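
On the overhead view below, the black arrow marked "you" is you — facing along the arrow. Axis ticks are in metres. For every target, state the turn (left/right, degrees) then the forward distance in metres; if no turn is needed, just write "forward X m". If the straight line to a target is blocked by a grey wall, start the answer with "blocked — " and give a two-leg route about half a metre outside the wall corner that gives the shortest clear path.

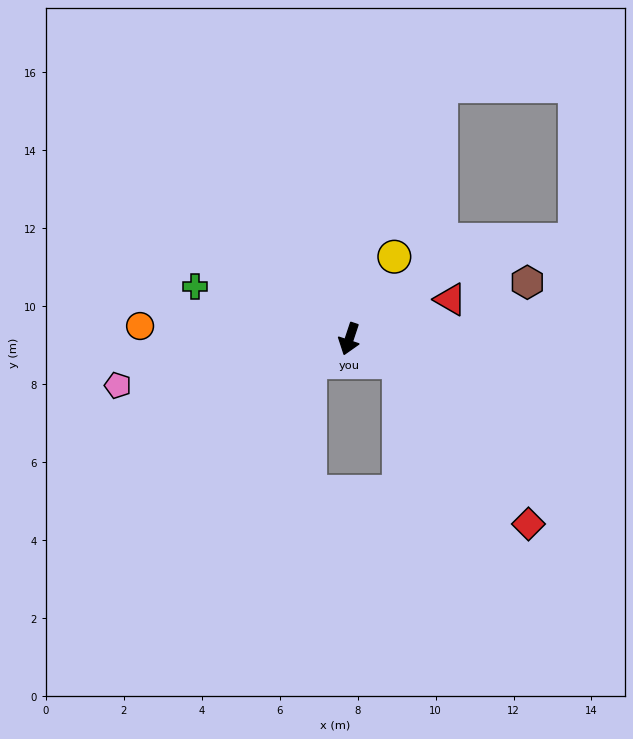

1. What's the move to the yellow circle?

turn left 170°, forward 2.4 m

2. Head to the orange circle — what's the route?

turn right 75°, forward 5.4 m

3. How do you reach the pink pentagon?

turn right 60°, forward 6.1 m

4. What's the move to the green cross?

turn right 90°, forward 4.2 m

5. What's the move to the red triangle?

turn left 130°, forward 2.8 m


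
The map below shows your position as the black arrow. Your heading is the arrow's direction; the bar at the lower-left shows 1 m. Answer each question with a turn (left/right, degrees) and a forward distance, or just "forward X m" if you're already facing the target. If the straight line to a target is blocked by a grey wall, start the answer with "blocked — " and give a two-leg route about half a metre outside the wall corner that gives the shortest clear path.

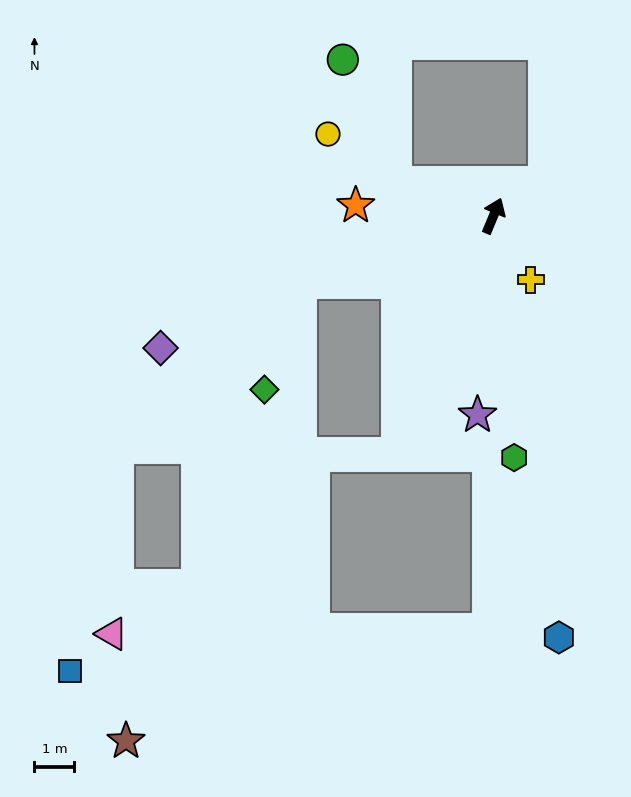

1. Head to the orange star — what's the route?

turn left 108°, forward 3.5 m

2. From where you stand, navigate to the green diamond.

blocked — turn left 132°, forward 5.1 m, then turn left 52°, forward 2.8 m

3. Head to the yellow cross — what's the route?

turn right 127°, forward 1.9 m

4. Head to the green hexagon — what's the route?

turn right 152°, forward 6.1 m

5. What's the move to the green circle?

blocked — turn left 94°, forward 2.6 m, then turn right 48°, forward 3.4 m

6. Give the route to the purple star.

turn right 162°, forward 5.0 m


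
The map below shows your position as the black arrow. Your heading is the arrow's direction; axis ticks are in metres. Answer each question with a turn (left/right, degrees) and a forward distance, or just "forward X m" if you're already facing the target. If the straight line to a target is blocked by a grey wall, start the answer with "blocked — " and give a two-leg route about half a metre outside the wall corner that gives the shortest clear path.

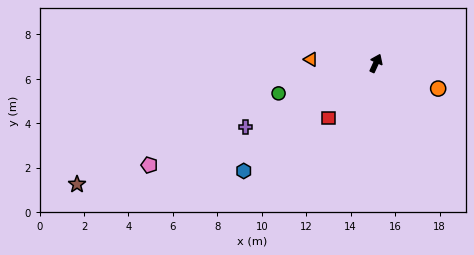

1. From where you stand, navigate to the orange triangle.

turn left 111°, forward 2.9 m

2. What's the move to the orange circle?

turn right 88°, forward 3.0 m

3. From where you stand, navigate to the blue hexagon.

turn left 154°, forward 7.7 m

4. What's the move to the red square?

turn left 164°, forward 3.3 m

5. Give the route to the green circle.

turn left 132°, forward 4.6 m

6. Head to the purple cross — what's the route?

turn left 141°, forward 6.5 m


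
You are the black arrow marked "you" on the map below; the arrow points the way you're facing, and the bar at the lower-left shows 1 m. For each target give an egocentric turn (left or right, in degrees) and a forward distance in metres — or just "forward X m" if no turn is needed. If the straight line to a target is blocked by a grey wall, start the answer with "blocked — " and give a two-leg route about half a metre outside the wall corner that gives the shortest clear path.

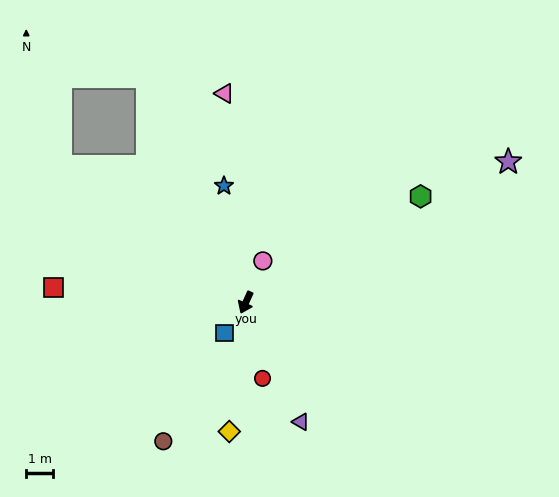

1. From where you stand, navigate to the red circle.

turn left 37°, forward 2.9 m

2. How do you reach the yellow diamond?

turn left 17°, forward 4.8 m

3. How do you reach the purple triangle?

turn left 49°, forward 4.8 m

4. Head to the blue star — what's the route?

turn right 145°, forward 4.4 m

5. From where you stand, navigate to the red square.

turn right 70°, forward 7.1 m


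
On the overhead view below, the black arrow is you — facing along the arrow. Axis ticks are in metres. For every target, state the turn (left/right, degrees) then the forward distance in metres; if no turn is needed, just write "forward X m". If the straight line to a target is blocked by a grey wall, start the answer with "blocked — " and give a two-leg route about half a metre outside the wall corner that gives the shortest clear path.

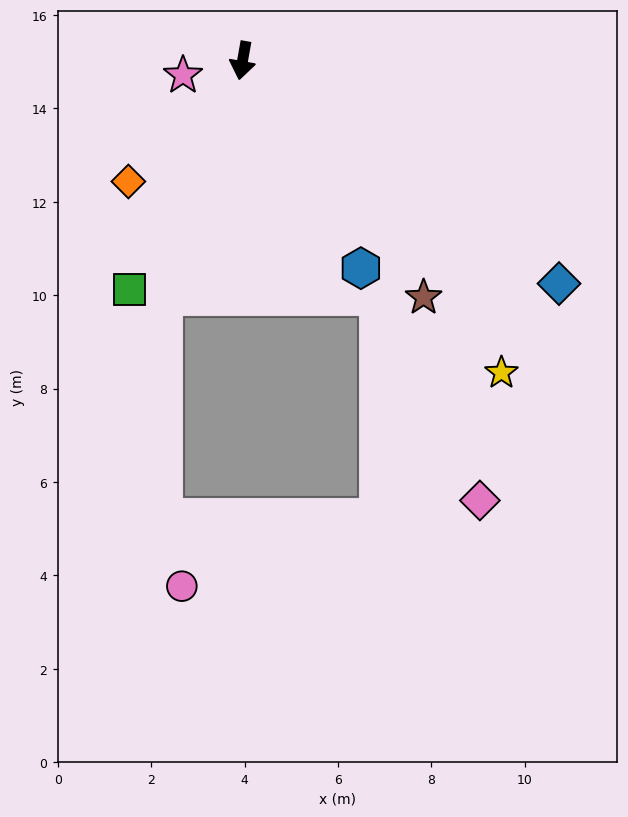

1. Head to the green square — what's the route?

turn right 16°, forward 5.5 m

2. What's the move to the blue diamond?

turn left 65°, forward 8.3 m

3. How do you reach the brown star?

turn left 47°, forward 6.4 m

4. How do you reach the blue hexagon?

turn left 40°, forward 5.1 m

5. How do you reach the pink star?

turn right 66°, forward 1.3 m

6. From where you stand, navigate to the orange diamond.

turn right 33°, forward 3.6 m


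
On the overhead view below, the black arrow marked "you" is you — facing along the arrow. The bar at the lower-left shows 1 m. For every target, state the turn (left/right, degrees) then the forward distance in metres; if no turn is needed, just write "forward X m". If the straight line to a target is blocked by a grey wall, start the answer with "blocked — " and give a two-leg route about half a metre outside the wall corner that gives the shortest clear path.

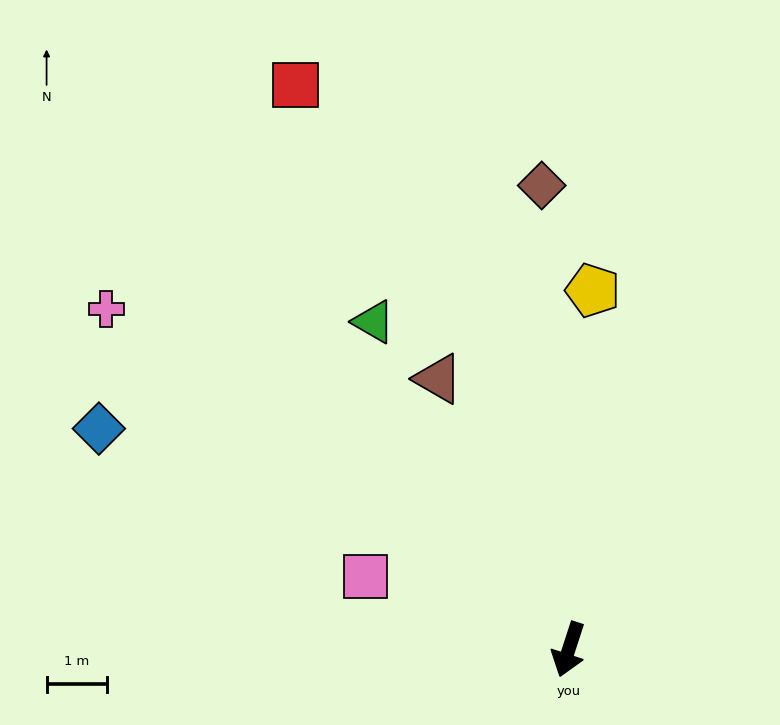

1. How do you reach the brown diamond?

turn right 159°, forward 7.7 m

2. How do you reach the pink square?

turn right 92°, forward 3.6 m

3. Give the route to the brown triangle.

turn right 136°, forward 5.0 m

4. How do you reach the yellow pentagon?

turn right 166°, forward 6.0 m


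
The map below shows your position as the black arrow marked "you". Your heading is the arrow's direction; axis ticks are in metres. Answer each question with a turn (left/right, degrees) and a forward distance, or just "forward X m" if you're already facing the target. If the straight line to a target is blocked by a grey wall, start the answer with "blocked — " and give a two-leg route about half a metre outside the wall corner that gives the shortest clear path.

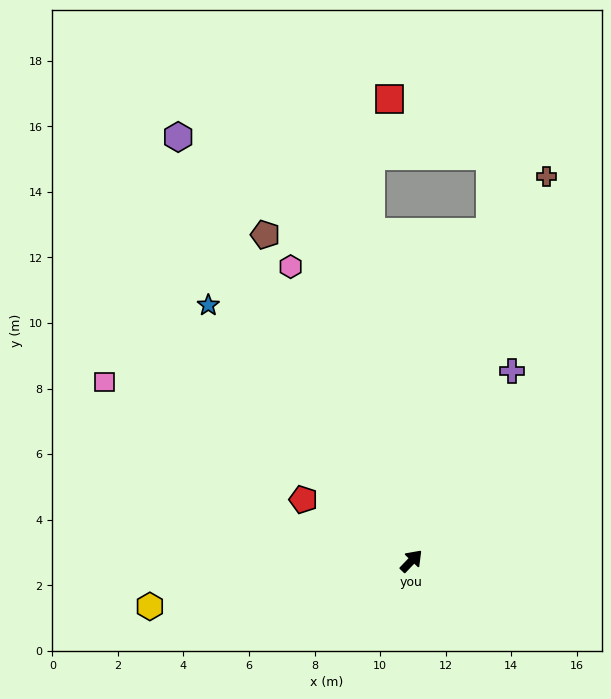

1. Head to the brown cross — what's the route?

turn left 24°, forward 12.4 m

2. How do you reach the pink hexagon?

turn left 66°, forward 9.7 m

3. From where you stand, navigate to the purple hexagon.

turn left 72°, forward 14.8 m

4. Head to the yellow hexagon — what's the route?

turn left 144°, forward 8.1 m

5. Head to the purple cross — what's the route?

turn left 16°, forward 6.6 m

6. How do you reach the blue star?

turn left 82°, forward 10.0 m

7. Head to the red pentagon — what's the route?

turn left 104°, forward 3.8 m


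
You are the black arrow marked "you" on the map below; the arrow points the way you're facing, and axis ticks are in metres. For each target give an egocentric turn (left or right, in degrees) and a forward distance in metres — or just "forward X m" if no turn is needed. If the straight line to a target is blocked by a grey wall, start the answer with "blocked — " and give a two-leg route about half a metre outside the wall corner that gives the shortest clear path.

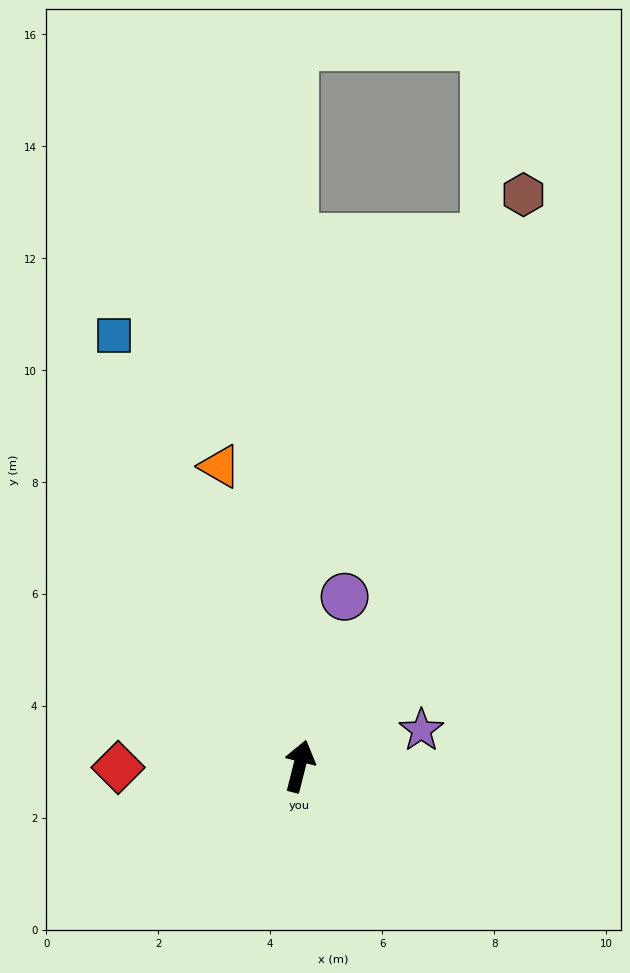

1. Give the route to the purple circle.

forward 3.1 m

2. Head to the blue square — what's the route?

turn left 37°, forward 8.4 m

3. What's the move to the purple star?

turn right 59°, forward 2.3 m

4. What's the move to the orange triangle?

turn left 29°, forward 5.5 m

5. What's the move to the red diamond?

turn left 105°, forward 3.2 m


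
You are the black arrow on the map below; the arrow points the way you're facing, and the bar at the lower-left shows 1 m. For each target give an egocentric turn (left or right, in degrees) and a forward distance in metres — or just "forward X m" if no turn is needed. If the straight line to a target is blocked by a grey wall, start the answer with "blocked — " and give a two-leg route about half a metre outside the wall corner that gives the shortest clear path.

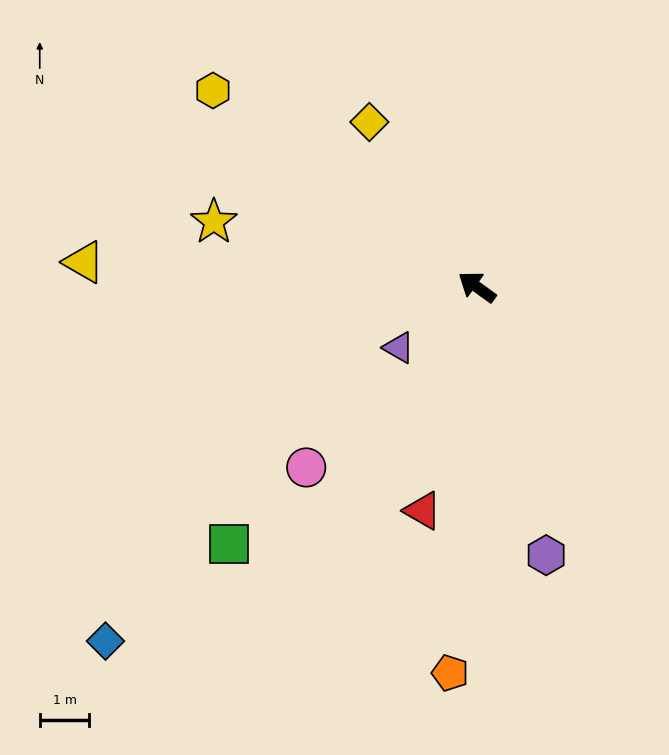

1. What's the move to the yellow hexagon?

forward 6.6 m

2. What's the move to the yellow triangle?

turn left 32°, forward 8.0 m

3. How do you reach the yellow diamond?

turn right 21°, forward 4.0 m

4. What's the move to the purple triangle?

turn left 74°, forward 2.0 m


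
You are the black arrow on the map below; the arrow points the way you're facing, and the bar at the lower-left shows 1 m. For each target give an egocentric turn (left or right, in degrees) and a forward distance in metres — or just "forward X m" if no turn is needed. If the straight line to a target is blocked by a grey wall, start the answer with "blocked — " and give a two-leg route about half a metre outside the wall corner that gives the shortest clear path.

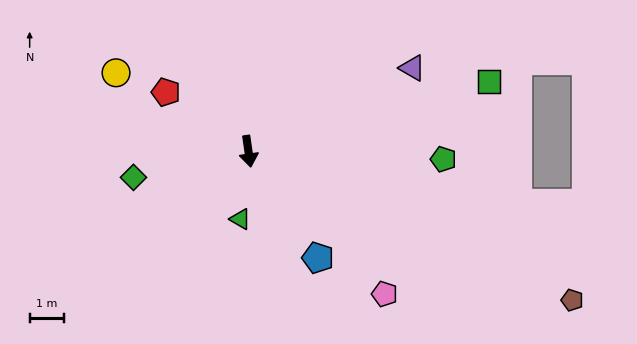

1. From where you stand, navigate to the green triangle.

turn right 15°, forward 2.0 m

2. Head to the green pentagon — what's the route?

turn left 79°, forward 5.6 m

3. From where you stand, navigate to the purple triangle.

turn left 109°, forward 5.3 m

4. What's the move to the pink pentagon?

turn left 35°, forward 5.7 m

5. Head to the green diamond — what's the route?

turn right 86°, forward 3.4 m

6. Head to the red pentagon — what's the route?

turn right 134°, forward 2.9 m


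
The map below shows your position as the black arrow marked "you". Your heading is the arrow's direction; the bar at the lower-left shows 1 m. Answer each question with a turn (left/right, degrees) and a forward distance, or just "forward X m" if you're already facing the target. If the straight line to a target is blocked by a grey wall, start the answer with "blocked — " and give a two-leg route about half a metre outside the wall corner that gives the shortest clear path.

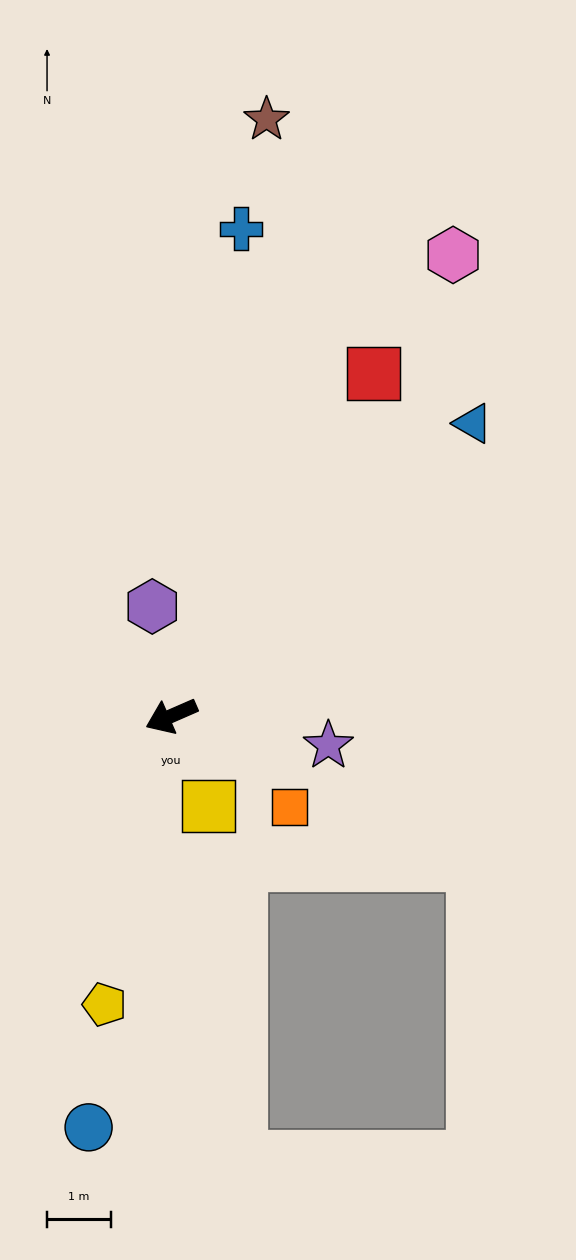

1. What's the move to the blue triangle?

turn right 159°, forward 6.6 m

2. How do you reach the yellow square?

turn left 89°, forward 1.5 m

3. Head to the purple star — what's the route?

turn left 146°, forward 2.5 m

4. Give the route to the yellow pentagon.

turn left 53°, forward 4.7 m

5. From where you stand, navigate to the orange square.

turn left 119°, forward 2.3 m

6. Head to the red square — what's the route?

turn right 144°, forward 6.3 m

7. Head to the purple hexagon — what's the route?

turn right 104°, forward 1.7 m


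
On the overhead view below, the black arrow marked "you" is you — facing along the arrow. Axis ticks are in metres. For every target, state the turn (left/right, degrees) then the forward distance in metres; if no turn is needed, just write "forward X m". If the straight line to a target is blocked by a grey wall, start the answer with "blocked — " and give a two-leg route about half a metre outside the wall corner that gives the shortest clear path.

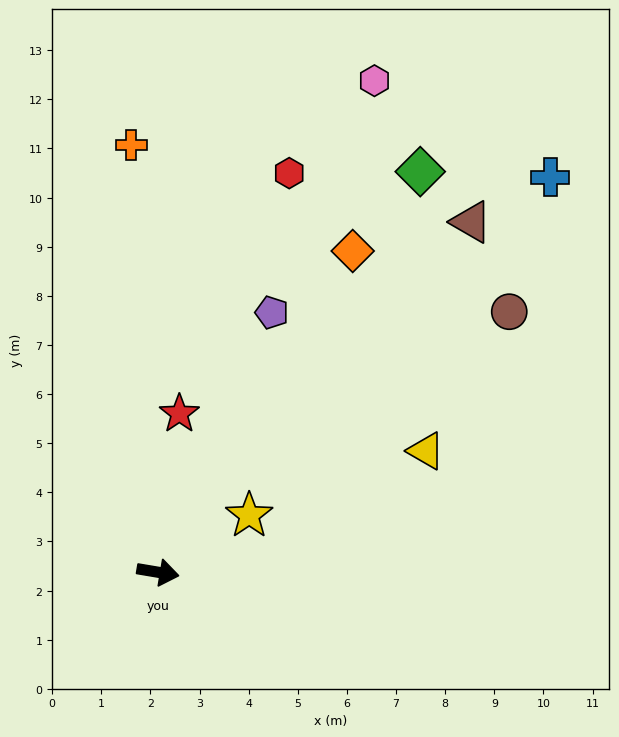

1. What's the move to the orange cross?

turn left 103°, forward 8.7 m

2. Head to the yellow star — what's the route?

turn left 41°, forward 2.2 m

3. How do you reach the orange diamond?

turn left 68°, forward 7.6 m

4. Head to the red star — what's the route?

turn left 92°, forward 3.3 m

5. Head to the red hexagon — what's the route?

turn left 81°, forward 8.6 m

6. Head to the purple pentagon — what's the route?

turn left 76°, forward 5.8 m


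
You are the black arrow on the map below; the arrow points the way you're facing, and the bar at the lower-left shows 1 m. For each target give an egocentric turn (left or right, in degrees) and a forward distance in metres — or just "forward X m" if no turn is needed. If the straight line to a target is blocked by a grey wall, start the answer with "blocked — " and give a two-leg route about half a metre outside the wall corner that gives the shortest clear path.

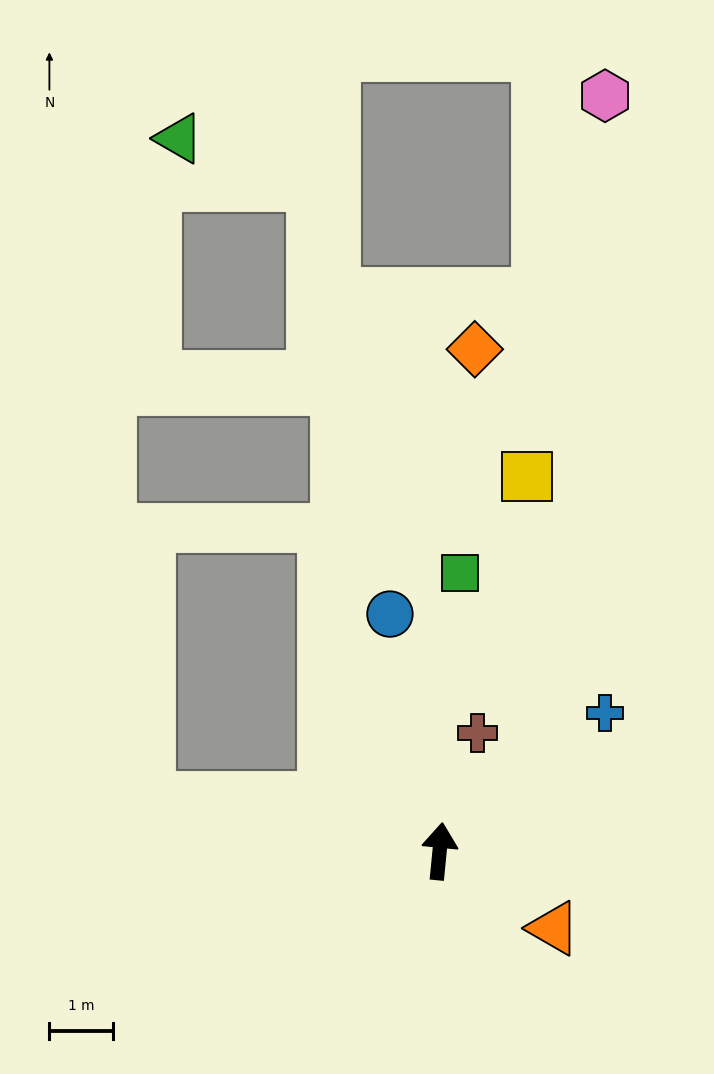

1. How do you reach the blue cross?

turn right 45°, forward 3.4 m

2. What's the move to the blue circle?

turn left 17°, forward 3.8 m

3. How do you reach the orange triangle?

turn right 119°, forward 2.1 m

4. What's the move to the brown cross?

turn right 12°, forward 1.9 m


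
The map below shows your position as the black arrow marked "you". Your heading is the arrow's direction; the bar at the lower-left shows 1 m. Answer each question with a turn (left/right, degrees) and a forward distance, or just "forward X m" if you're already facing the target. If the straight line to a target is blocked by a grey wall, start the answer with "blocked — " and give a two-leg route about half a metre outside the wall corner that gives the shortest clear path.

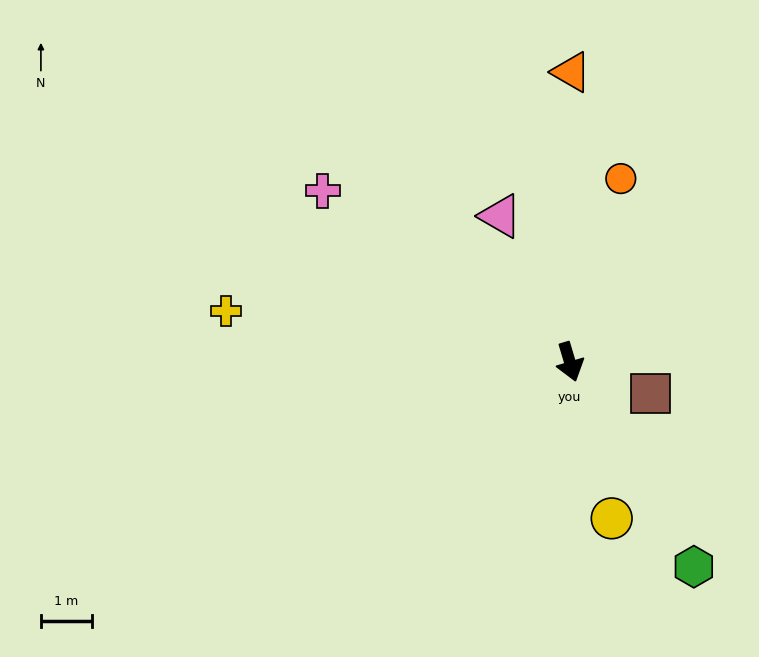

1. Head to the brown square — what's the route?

turn left 52°, forward 1.7 m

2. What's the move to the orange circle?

turn left 148°, forward 3.7 m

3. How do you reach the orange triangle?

turn left 163°, forward 5.6 m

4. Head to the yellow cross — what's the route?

turn right 115°, forward 6.8 m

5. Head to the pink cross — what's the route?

turn right 141°, forward 5.9 m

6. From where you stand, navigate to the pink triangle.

turn right 171°, forward 3.1 m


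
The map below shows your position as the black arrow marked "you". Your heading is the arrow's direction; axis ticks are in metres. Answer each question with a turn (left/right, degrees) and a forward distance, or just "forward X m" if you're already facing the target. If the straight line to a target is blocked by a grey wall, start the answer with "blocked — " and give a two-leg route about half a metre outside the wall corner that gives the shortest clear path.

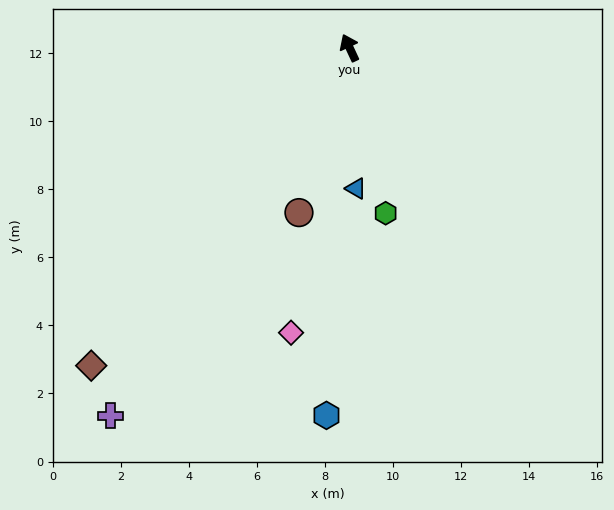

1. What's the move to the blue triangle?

turn left 158°, forward 4.1 m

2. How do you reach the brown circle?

turn left 138°, forward 5.1 m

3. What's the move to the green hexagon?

turn left 167°, forward 5.0 m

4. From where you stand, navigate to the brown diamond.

turn left 116°, forward 12.0 m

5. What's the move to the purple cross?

turn left 122°, forward 12.9 m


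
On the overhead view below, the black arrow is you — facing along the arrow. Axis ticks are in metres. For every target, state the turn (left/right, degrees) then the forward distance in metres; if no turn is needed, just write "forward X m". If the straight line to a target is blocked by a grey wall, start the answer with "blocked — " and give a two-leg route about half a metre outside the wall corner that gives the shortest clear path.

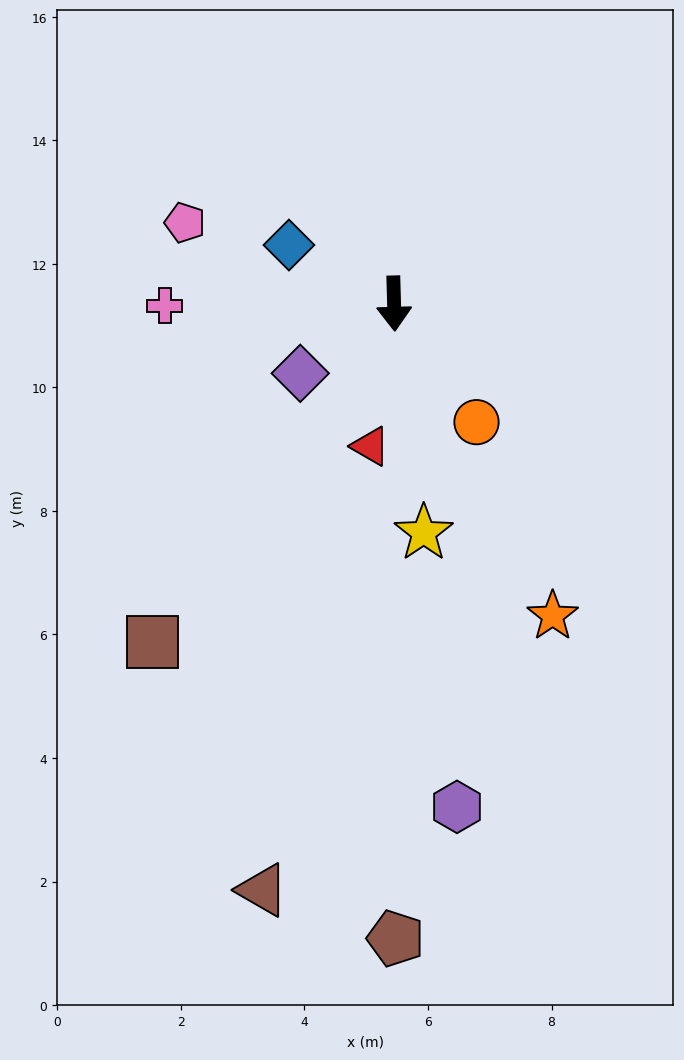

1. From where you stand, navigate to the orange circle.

turn left 33°, forward 2.3 m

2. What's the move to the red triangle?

turn right 11°, forward 2.3 m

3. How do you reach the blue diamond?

turn right 121°, forward 1.9 m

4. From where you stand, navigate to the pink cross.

turn right 91°, forward 3.7 m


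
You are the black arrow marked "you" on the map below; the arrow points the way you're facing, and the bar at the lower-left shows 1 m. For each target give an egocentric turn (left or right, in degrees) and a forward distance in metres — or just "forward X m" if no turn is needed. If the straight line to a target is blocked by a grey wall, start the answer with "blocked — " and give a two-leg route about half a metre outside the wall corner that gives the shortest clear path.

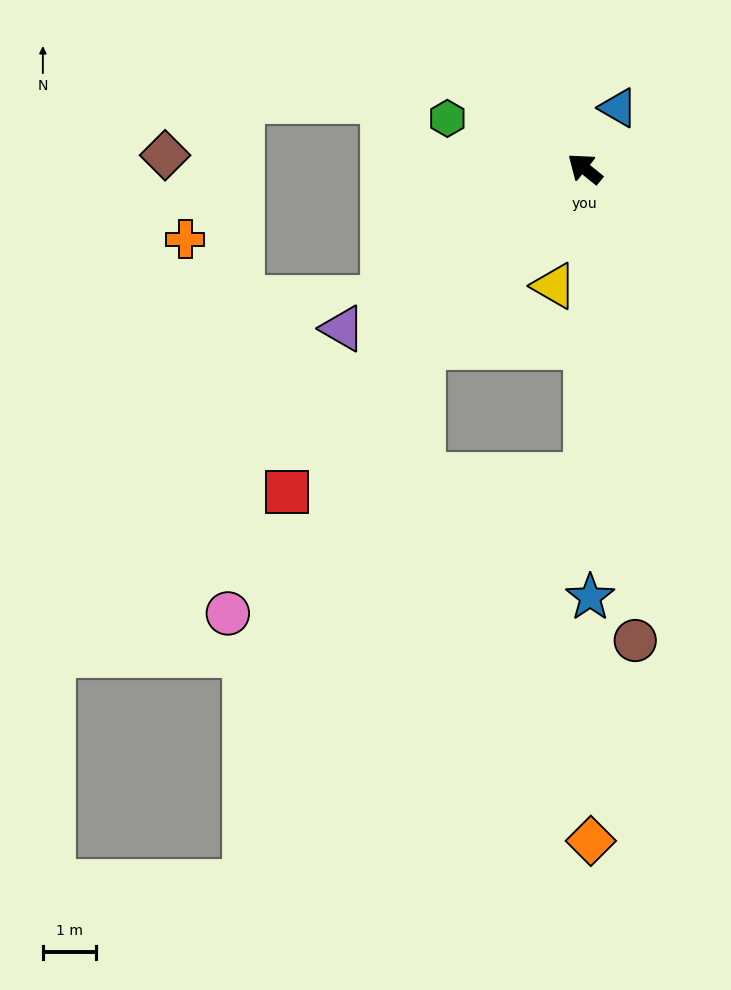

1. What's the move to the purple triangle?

turn left 72°, forward 5.5 m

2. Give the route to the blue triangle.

turn right 80°, forward 1.3 m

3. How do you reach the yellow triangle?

turn left 114°, forward 2.3 m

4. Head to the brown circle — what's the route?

turn left 135°, forward 9.0 m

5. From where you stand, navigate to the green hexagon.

turn left 19°, forward 2.8 m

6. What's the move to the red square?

turn left 86°, forward 8.3 m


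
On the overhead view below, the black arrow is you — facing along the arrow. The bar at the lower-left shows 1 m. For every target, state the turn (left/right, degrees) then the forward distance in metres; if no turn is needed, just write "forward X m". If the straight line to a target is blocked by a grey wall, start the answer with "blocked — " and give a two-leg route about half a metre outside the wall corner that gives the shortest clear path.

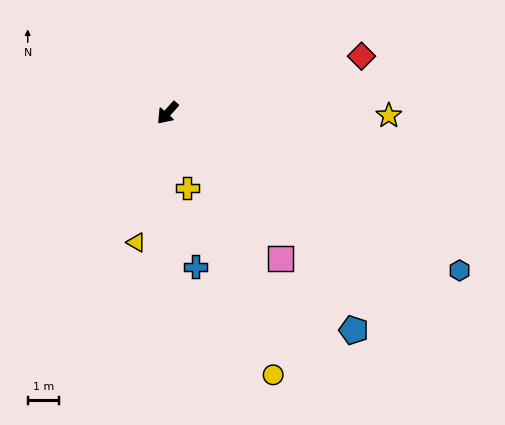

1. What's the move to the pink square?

turn left 80°, forward 5.9 m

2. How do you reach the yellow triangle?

turn left 28°, forward 4.2 m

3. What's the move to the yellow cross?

turn left 57°, forward 2.5 m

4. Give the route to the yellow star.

turn left 131°, forward 7.0 m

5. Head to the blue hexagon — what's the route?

turn left 103°, forward 10.5 m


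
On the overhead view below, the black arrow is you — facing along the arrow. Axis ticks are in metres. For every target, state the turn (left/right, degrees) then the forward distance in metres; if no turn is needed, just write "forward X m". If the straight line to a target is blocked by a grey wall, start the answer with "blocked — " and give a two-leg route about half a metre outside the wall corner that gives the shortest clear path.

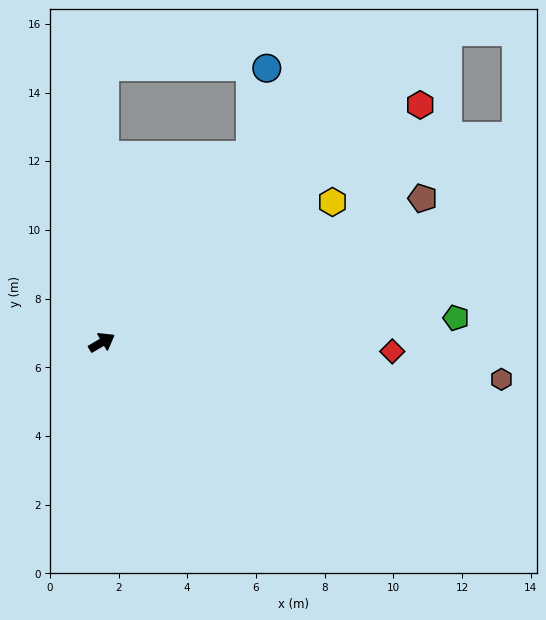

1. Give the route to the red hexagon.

turn left 6°, forward 11.6 m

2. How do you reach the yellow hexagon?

forward 7.9 m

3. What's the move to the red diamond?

turn right 32°, forward 8.5 m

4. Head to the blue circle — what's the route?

blocked — turn left 21°, forward 6.9 m, then turn left 28°, forward 2.6 m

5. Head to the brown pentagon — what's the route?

turn right 6°, forward 10.2 m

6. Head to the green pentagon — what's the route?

turn right 26°, forward 10.3 m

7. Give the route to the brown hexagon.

turn right 36°, forward 11.7 m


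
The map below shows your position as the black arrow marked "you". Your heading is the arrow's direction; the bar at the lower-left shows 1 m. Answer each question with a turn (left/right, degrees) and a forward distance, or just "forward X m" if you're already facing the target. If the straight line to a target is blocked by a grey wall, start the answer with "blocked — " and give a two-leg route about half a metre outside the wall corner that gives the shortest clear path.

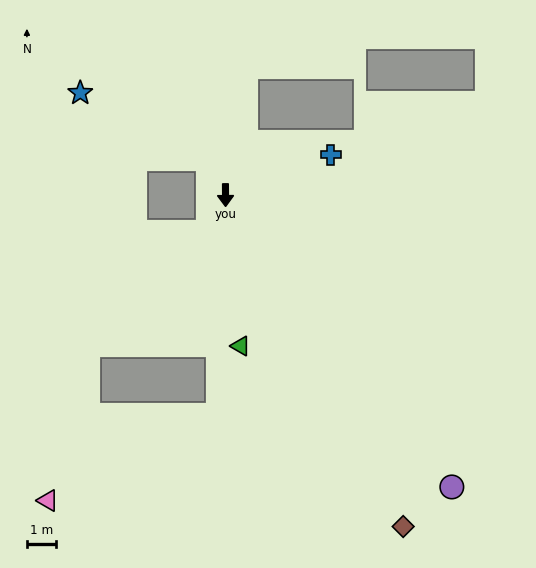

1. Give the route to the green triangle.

turn left 5°, forward 5.2 m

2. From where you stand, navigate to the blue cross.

turn left 111°, forward 3.9 m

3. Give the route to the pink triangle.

blocked — turn right 2°, forward 7.6 m, then turn right 62°, forward 6.6 m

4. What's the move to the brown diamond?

turn left 28°, forward 13.0 m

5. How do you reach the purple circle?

turn left 37°, forward 12.8 m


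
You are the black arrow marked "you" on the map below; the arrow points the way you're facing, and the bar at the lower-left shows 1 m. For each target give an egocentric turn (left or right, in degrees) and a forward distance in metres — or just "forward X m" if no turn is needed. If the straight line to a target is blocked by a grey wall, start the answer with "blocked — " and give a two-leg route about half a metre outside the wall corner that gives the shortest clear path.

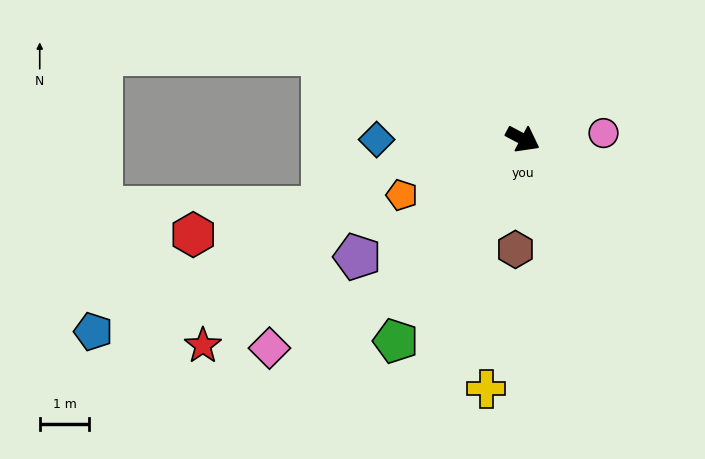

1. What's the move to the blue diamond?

turn right 152°, forward 2.9 m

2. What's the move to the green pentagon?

turn right 94°, forward 4.8 m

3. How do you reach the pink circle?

turn left 32°, forward 1.6 m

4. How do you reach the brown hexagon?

turn right 66°, forward 2.2 m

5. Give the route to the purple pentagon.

turn right 117°, forward 4.1 m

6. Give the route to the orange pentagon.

turn right 127°, forward 2.7 m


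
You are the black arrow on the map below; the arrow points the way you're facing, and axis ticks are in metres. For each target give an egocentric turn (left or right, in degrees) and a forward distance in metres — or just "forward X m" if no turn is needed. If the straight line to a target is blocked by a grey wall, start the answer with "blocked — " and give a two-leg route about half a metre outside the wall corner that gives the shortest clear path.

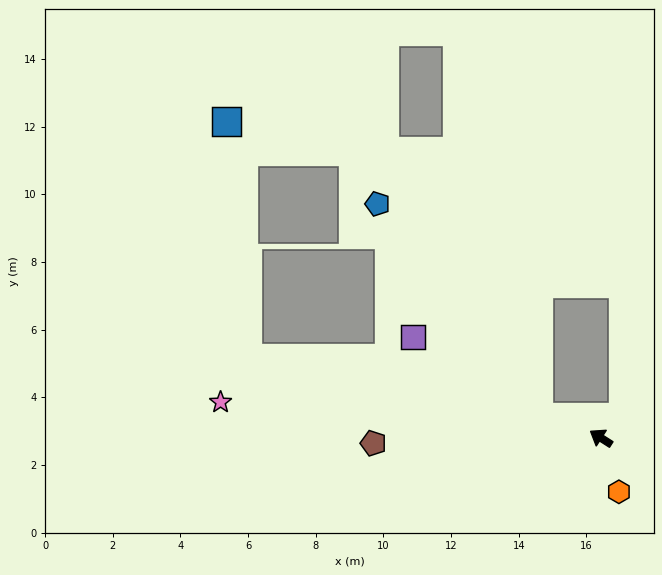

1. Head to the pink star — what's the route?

turn left 27°, forward 11.3 m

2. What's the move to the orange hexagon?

turn left 141°, forward 1.7 m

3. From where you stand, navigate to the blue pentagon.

blocked — turn left 14°, forward 1.9 m, then turn right 34°, forward 7.9 m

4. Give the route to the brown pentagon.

turn left 34°, forward 6.7 m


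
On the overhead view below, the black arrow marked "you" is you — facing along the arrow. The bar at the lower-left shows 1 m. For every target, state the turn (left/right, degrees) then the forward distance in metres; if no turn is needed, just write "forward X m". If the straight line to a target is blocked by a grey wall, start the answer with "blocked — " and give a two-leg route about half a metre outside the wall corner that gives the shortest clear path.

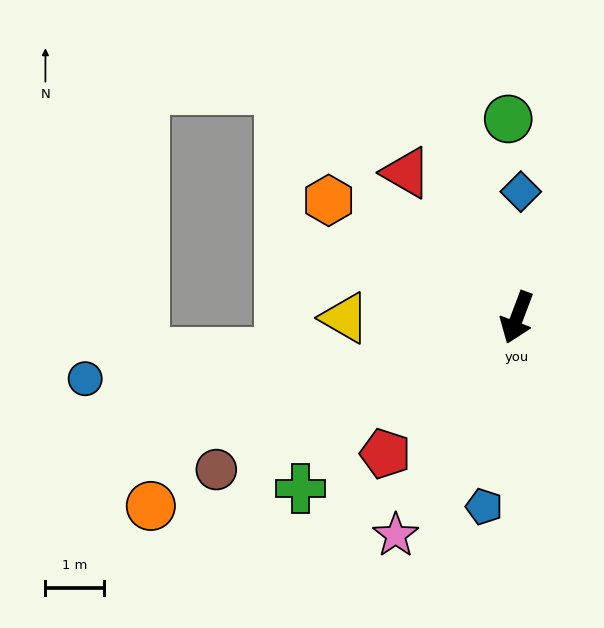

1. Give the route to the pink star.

turn right 8°, forward 4.3 m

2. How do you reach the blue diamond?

turn right 161°, forward 2.2 m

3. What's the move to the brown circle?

turn right 42°, forward 5.8 m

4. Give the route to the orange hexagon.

turn right 101°, forward 3.8 m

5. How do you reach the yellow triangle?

turn right 69°, forward 3.0 m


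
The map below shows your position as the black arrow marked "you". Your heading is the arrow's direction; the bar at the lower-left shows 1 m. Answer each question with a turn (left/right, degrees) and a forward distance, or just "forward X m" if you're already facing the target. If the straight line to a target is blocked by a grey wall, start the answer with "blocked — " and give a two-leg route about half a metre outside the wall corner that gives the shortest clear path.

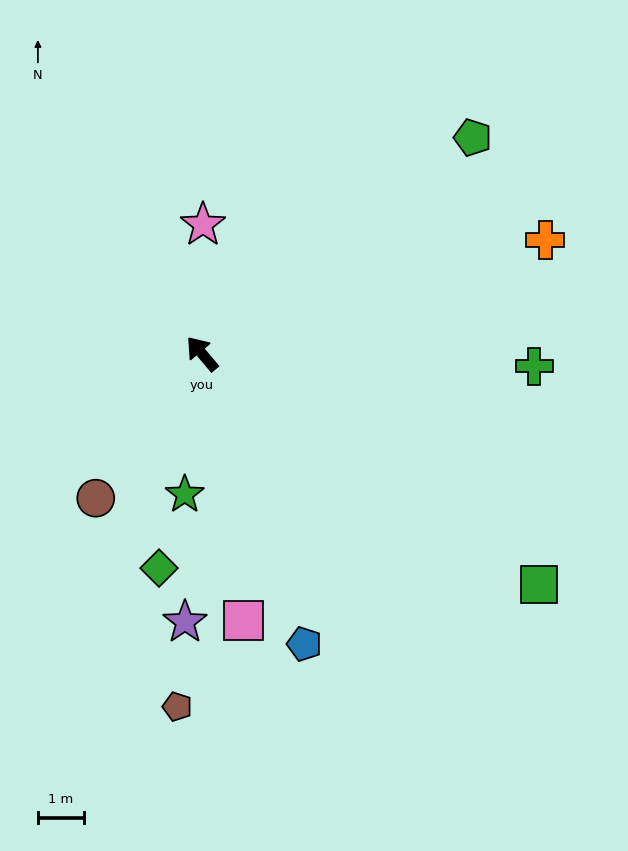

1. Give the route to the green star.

turn left 133°, forward 3.1 m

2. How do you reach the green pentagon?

turn right 92°, forward 7.6 m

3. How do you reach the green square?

turn right 165°, forward 8.9 m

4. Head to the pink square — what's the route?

turn left 149°, forward 5.9 m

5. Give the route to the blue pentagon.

turn left 159°, forward 6.7 m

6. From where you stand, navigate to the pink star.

turn right 41°, forward 2.8 m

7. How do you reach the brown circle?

turn left 103°, forward 3.9 m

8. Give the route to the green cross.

turn right 132°, forward 7.3 m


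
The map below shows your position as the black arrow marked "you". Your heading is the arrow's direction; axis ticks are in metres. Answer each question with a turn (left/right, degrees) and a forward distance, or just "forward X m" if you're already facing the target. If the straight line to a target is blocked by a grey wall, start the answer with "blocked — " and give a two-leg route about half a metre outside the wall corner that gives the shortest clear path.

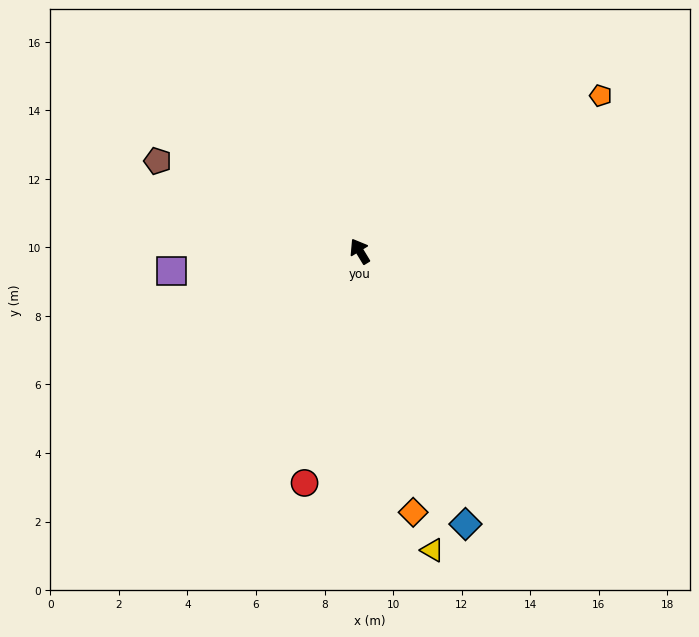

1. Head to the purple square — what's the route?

turn left 65°, forward 5.5 m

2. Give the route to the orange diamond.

turn left 160°, forward 7.8 m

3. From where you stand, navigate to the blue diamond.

turn left 170°, forward 8.5 m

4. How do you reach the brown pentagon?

turn left 35°, forward 6.5 m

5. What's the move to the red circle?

turn left 135°, forward 6.9 m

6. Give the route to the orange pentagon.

turn right 88°, forward 8.4 m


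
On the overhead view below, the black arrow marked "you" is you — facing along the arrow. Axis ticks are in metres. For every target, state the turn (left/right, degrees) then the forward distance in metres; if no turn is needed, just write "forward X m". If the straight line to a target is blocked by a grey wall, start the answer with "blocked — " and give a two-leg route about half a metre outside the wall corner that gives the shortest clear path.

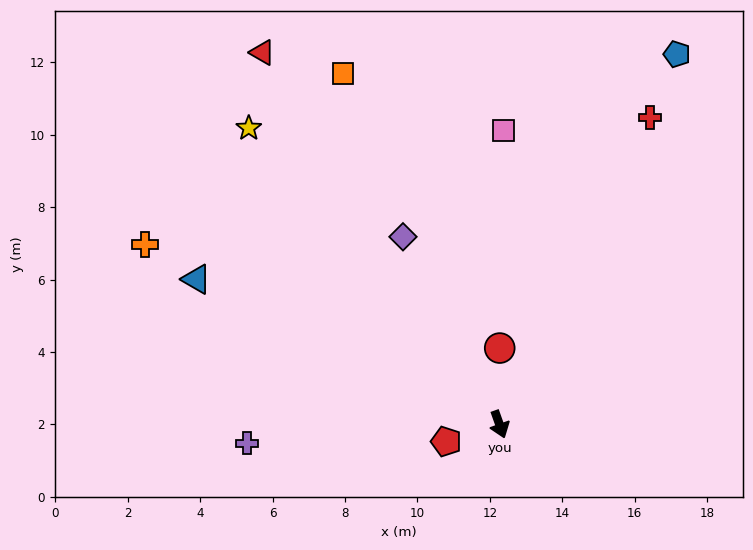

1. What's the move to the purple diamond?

turn right 172°, forward 5.8 m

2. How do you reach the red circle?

turn left 160°, forward 2.1 m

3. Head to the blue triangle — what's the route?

turn right 135°, forward 9.3 m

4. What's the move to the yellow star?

turn right 159°, forward 10.7 m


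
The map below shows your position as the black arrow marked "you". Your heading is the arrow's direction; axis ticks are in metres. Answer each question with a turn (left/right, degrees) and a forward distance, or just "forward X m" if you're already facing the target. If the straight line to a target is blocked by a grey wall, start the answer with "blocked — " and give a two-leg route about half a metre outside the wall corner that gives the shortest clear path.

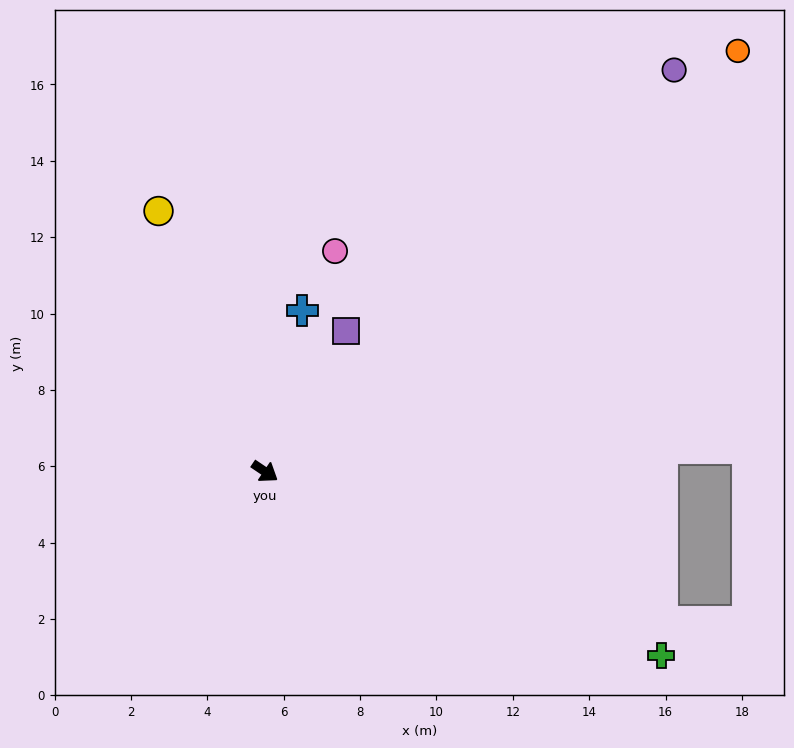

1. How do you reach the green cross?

turn left 9°, forward 11.4 m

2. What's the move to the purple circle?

turn left 78°, forward 15.0 m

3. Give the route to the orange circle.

turn left 76°, forward 16.6 m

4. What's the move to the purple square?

turn left 94°, forward 4.3 m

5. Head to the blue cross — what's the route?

turn left 111°, forward 4.3 m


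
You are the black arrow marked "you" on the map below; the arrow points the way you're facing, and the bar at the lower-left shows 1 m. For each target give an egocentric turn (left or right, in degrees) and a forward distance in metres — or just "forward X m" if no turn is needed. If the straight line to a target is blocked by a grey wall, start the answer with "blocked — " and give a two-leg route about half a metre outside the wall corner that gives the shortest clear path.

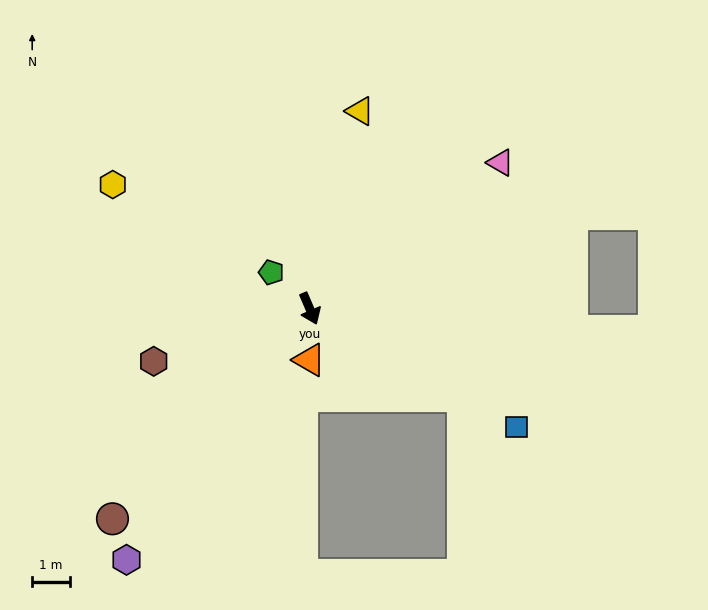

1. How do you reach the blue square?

turn left 37°, forward 6.3 m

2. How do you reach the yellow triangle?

turn left 143°, forward 5.4 m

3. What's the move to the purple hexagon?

turn right 59°, forward 8.3 m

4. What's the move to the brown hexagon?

turn right 95°, forward 4.4 m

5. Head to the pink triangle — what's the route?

turn left 104°, forward 6.4 m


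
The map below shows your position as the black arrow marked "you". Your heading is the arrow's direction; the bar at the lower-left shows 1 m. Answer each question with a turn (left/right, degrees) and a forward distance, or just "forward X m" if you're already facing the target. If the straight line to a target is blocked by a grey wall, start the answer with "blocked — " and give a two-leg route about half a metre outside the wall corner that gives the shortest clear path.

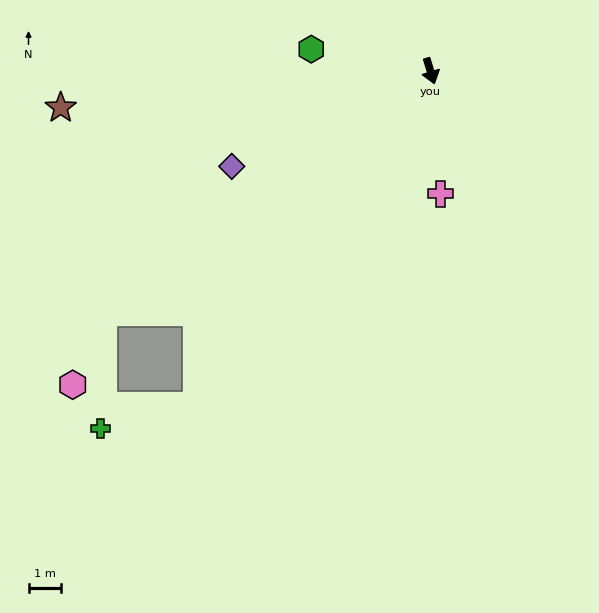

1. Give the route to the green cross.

blocked — turn right 52°, forward 12.6 m, then turn right 42°, forward 3.0 m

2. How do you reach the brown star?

turn right 102°, forward 11.5 m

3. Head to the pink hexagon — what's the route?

blocked — turn right 71°, forward 12.6 m, then turn left 31°, forward 2.4 m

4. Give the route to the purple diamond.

turn right 82°, forward 6.8 m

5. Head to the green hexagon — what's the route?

turn right 118°, forward 3.8 m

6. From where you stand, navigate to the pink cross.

turn right 13°, forward 3.8 m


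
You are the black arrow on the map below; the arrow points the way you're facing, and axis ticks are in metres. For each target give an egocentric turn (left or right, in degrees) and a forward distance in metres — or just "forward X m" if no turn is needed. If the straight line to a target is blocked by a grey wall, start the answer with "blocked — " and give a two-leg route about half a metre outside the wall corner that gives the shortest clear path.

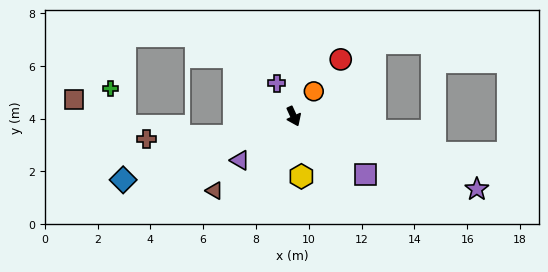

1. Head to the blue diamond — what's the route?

turn right 94°, forward 6.9 m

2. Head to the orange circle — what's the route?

turn left 117°, forward 1.2 m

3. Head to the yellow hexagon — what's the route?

turn right 17°, forward 2.3 m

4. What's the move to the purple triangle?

turn right 75°, forward 2.6 m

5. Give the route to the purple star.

turn left 44°, forward 7.5 m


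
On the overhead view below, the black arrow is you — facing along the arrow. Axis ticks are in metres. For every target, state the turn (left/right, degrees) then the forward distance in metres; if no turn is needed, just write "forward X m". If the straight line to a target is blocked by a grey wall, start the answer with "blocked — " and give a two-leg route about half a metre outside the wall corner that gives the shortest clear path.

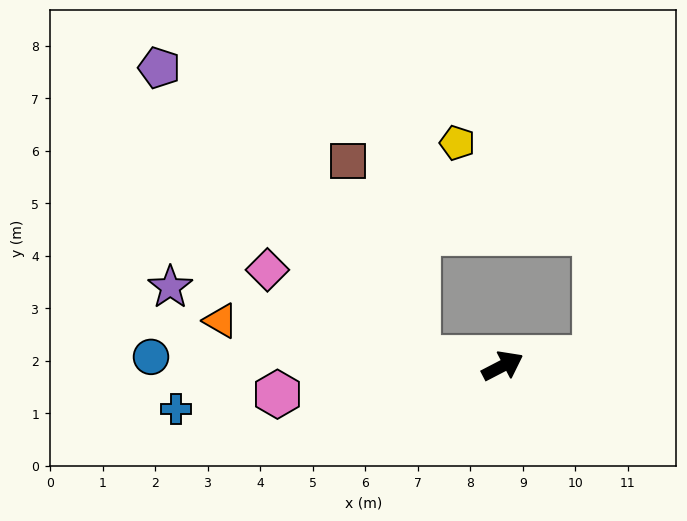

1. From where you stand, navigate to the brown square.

blocked — turn left 147°, forward 1.6 m, then turn right 65°, forward 4.0 m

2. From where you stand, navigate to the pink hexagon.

turn left 160°, forward 4.3 m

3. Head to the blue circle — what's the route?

turn left 151°, forward 6.7 m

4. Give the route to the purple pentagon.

blocked — turn left 147°, forward 1.6 m, then turn right 43°, forward 7.4 m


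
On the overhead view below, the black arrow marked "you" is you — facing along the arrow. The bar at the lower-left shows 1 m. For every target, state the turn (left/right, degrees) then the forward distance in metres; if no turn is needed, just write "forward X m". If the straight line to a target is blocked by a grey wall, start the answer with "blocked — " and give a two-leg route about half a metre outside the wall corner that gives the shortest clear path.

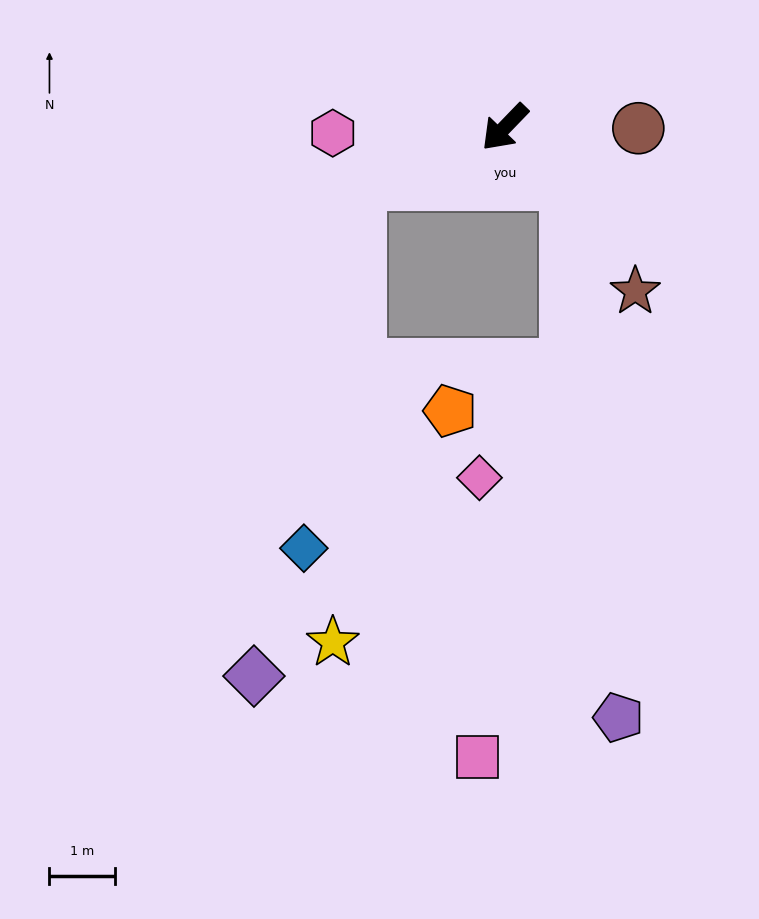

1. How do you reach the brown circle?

turn left 134°, forward 2.0 m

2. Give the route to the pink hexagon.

turn right 44°, forward 2.6 m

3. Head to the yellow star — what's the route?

blocked — turn right 25°, forward 2.4 m, then turn left 66°, forward 7.0 m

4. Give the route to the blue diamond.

blocked — turn right 25°, forward 2.4 m, then turn left 60°, forward 5.6 m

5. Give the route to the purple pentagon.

blocked — turn left 93°, forward 1.3 m, then turn right 44°, forward 8.2 m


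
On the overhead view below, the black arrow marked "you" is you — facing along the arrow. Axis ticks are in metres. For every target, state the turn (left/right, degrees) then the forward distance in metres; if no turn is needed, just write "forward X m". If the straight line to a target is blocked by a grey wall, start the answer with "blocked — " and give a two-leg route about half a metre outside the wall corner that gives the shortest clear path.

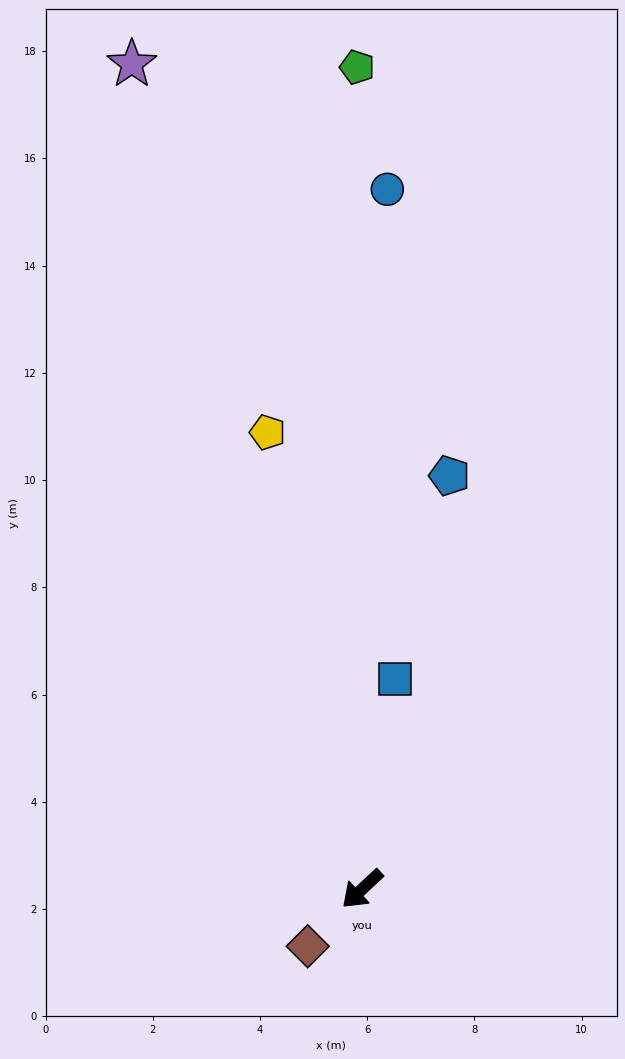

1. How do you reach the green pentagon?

turn right 133°, forward 15.3 m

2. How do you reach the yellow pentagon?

turn right 121°, forward 8.7 m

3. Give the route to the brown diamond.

turn left 3°, forward 1.5 m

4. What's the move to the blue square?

turn right 142°, forward 4.0 m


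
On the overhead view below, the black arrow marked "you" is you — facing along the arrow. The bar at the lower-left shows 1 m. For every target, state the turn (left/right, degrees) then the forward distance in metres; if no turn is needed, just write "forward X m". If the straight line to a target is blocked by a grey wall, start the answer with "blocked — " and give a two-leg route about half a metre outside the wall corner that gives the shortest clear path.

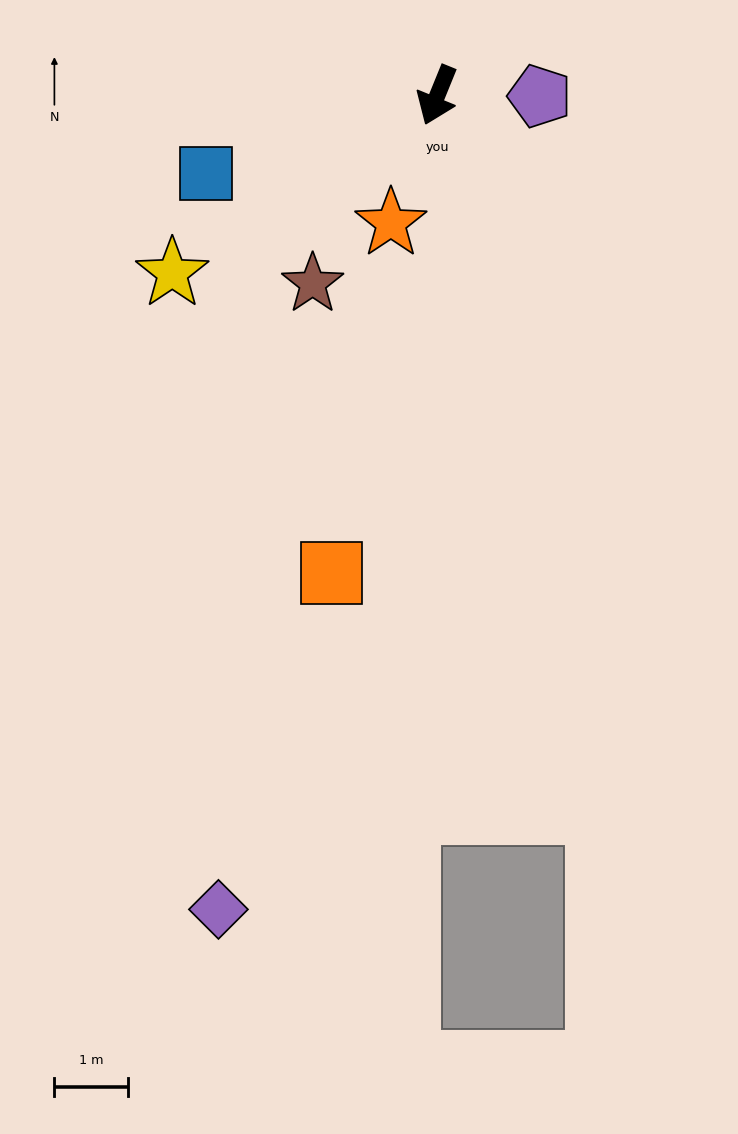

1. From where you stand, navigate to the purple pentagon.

turn left 112°, forward 1.4 m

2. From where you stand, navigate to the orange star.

turn left 2°, forward 1.8 m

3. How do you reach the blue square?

turn right 49°, forward 3.3 m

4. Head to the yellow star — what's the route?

turn right 34°, forward 4.3 m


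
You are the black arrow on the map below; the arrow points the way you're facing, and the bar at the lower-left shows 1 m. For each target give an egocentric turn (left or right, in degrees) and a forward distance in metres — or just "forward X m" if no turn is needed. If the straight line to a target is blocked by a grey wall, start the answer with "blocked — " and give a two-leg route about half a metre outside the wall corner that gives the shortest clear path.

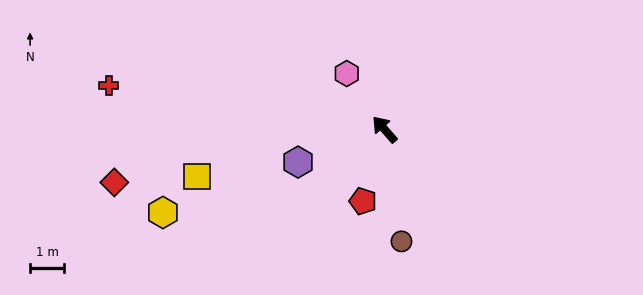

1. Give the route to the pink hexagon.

turn right 7°, forward 2.0 m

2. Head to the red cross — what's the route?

turn left 40°, forward 8.1 m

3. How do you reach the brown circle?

turn left 147°, forward 3.3 m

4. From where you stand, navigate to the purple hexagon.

turn left 69°, forward 2.7 m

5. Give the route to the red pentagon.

turn left 122°, forward 2.2 m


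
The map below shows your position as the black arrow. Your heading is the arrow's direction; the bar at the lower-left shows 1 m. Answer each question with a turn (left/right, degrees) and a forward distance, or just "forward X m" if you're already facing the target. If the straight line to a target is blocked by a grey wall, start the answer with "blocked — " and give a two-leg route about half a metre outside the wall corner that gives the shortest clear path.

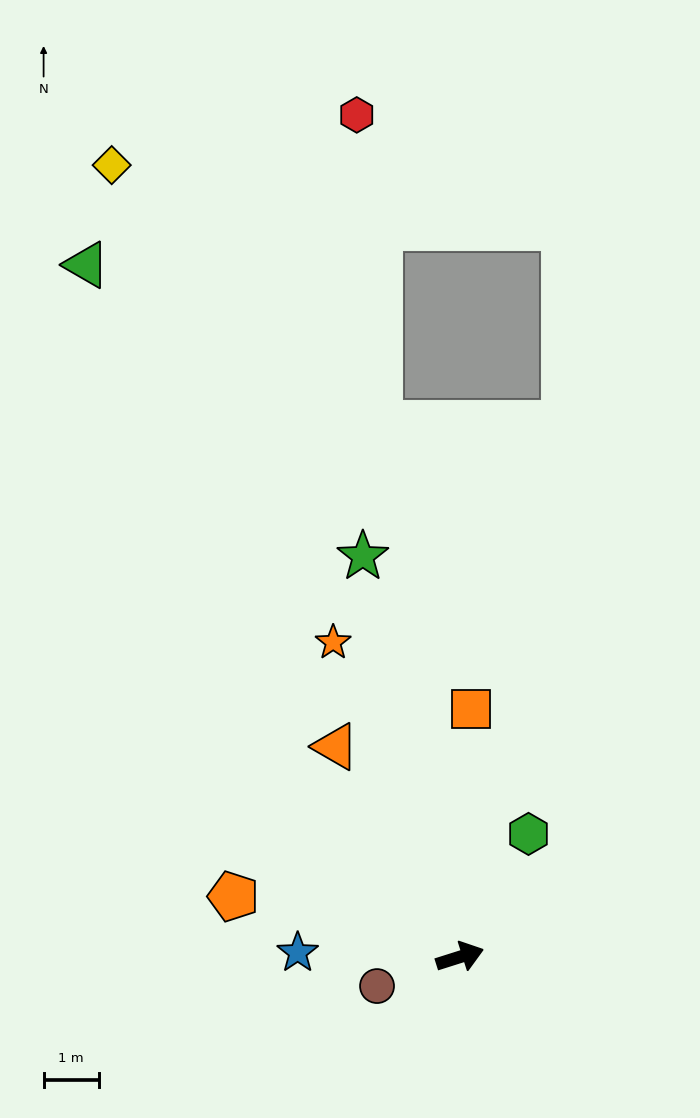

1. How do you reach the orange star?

turn left 94°, forward 6.2 m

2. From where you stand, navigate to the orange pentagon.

turn left 147°, forward 4.3 m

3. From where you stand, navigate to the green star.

turn left 86°, forward 7.5 m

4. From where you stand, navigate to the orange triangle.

turn left 103°, forward 4.4 m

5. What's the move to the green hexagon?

turn left 43°, forward 2.6 m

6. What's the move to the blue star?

turn left 161°, forward 2.9 m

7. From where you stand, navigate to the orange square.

turn left 70°, forward 4.5 m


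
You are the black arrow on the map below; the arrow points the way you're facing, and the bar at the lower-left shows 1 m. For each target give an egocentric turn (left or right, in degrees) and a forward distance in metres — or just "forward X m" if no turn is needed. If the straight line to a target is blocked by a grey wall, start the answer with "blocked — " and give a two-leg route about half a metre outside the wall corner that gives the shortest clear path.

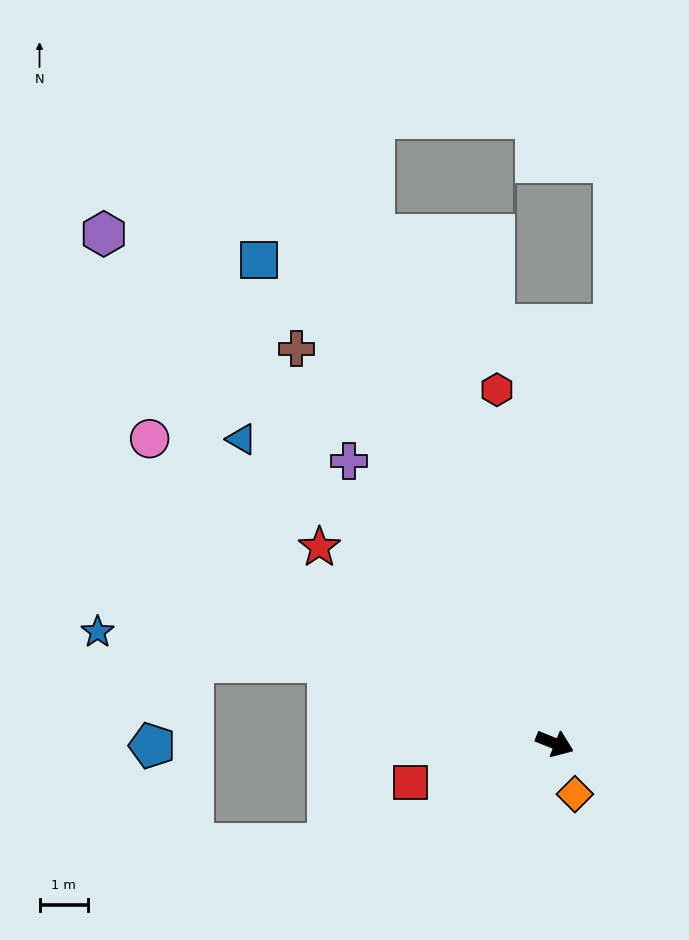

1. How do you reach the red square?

turn right 143°, forward 3.1 m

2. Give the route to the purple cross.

turn left 148°, forward 7.2 m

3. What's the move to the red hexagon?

turn left 121°, forward 7.4 m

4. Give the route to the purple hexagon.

turn left 153°, forward 14.0 m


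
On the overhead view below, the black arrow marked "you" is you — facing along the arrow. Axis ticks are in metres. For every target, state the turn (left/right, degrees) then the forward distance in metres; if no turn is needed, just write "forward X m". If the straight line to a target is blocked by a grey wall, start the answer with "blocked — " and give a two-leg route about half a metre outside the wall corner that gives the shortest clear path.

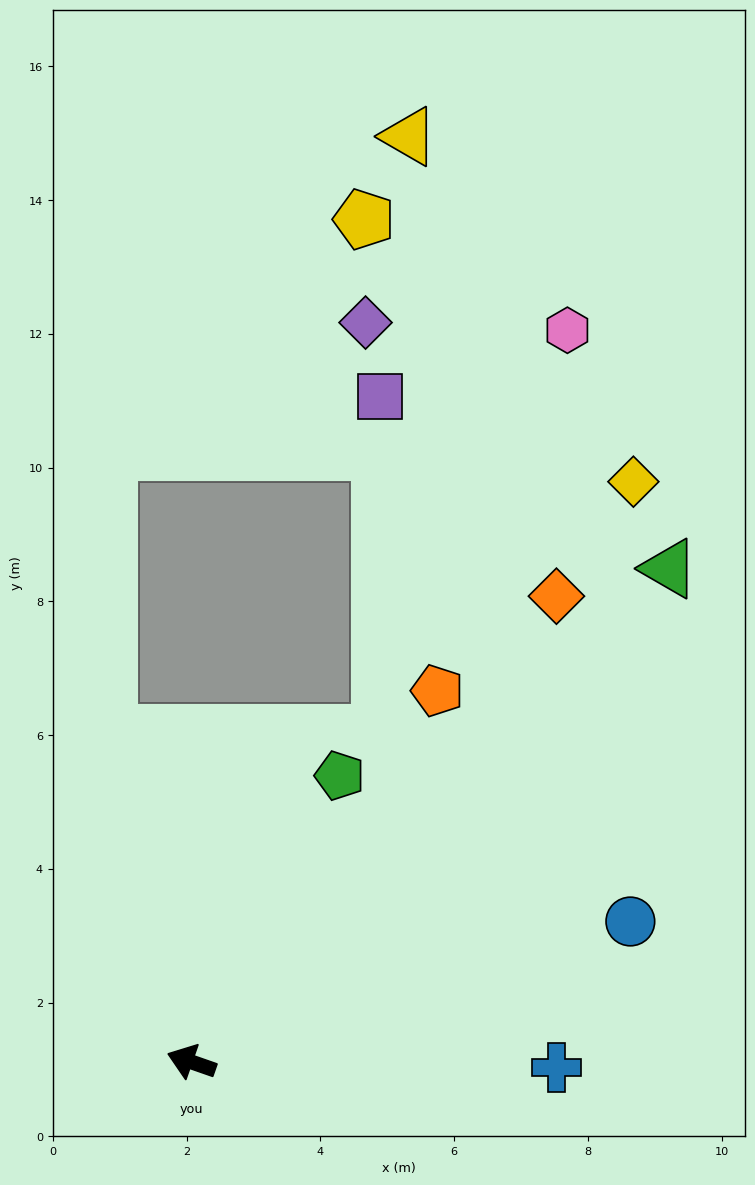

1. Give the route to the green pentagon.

turn right 98°, forward 4.8 m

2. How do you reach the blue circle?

turn right 143°, forward 6.9 m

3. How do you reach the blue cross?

turn right 162°, forward 5.5 m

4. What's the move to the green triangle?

turn right 115°, forward 10.3 m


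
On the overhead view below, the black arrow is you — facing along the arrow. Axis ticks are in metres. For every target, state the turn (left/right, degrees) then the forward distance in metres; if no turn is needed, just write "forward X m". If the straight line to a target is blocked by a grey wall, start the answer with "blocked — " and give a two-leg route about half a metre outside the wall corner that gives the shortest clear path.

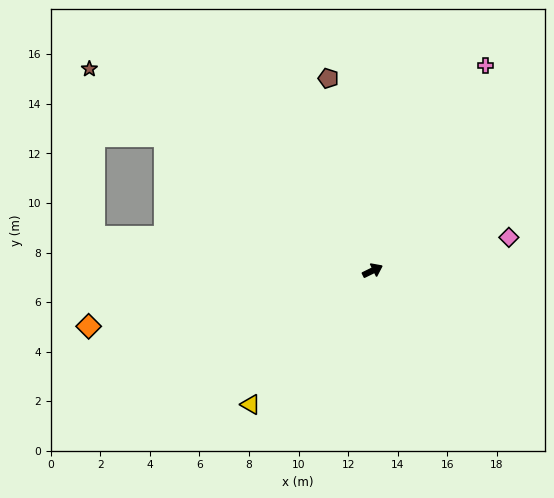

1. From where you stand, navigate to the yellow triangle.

turn right 159°, forward 7.3 m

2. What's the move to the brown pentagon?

turn left 77°, forward 8.0 m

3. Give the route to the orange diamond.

turn left 165°, forward 11.7 m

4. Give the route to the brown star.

turn left 118°, forward 14.0 m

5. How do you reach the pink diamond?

turn right 12°, forward 5.7 m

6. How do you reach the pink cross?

turn left 35°, forward 9.4 m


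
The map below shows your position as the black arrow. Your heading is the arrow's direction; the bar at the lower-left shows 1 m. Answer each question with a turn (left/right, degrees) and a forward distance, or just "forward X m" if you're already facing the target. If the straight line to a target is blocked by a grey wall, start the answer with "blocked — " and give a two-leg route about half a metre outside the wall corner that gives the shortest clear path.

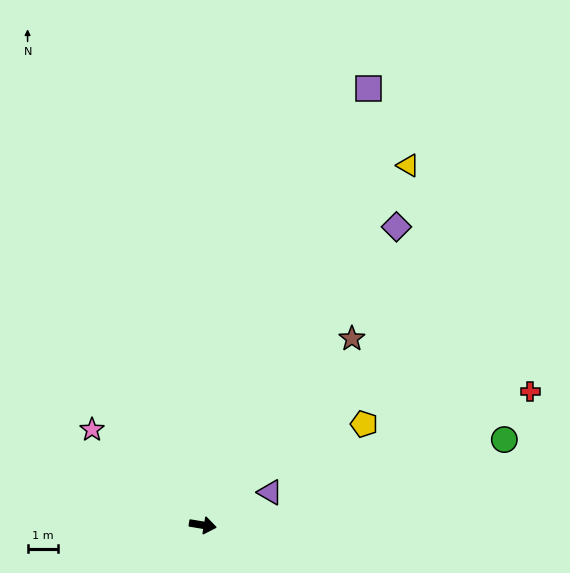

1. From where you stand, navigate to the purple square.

turn left 79°, forward 15.1 m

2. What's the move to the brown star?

turn left 61°, forward 7.7 m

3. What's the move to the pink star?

turn left 149°, forward 4.7 m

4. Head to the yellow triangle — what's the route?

turn left 70°, forward 13.4 m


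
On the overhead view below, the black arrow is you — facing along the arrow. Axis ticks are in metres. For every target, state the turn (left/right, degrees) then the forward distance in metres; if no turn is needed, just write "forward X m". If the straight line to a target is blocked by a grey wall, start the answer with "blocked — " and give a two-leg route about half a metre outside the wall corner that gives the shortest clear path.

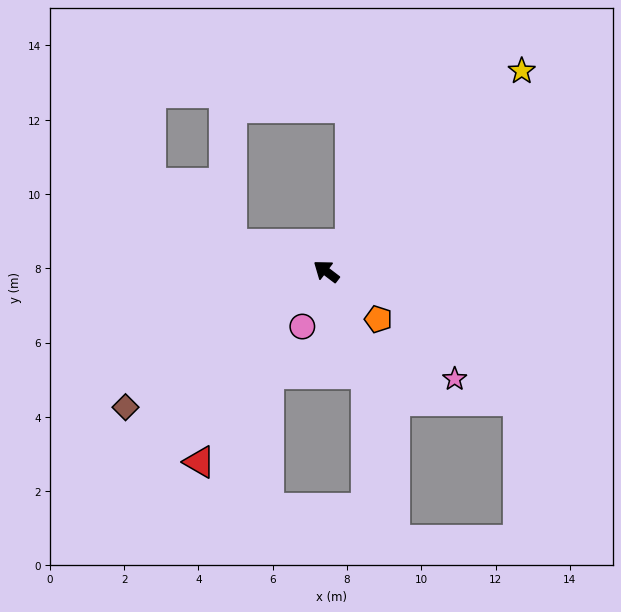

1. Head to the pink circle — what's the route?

turn left 104°, forward 1.6 m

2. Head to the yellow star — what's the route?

turn right 97°, forward 7.5 m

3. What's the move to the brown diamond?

turn left 71°, forward 6.5 m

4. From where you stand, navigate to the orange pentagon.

turn left 175°, forward 1.9 m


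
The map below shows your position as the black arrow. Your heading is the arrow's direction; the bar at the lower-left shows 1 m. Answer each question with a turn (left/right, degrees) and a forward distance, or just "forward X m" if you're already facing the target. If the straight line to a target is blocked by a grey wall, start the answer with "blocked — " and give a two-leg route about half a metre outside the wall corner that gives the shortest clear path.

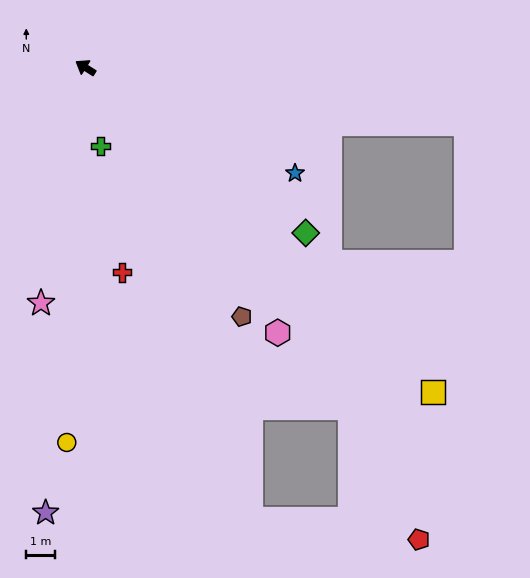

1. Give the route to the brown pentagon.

turn left 154°, forward 10.1 m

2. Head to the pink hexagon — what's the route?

turn left 158°, forward 11.3 m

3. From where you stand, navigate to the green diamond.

turn left 175°, forward 9.5 m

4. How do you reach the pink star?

turn left 112°, forward 8.3 m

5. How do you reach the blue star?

turn right 174°, forward 8.1 m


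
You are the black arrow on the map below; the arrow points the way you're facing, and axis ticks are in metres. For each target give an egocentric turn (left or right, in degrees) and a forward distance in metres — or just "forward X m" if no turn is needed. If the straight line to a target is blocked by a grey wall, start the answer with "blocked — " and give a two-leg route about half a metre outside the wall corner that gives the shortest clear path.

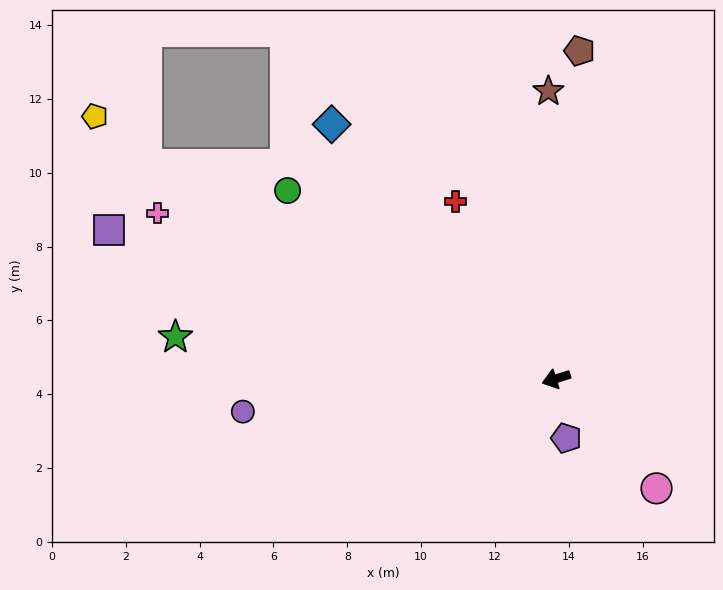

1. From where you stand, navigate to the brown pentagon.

turn right 111°, forward 8.9 m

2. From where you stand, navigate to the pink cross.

turn right 40°, forward 11.7 m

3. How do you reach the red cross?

turn right 78°, forward 5.5 m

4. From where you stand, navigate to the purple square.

turn right 36°, forward 12.8 m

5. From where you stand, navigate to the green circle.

turn right 52°, forward 8.9 m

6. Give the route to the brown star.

turn right 106°, forward 7.8 m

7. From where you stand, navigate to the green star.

turn right 24°, forward 10.4 m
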